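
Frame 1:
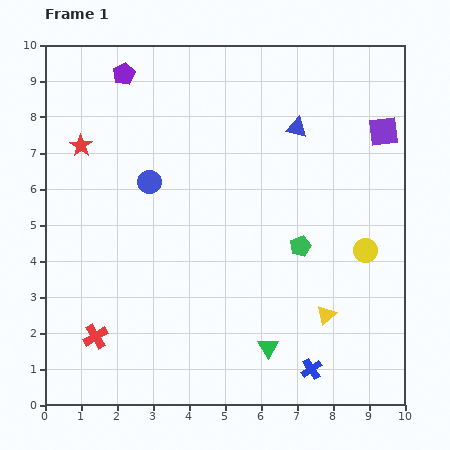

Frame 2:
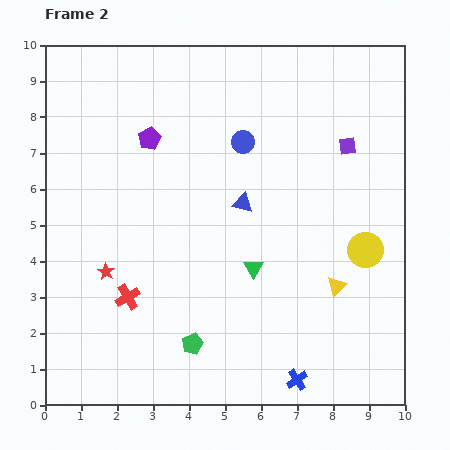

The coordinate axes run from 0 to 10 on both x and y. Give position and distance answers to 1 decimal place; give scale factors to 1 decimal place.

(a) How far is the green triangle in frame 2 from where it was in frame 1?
2.2

The green triangle moved from (6.2, 1.6) to (5.8, 3.8), a distance of √(0.4² + 2.2²) ≈ 2.2.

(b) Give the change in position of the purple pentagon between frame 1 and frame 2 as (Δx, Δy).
(0.7, -1.8)

The purple pentagon was at (2.2, 9.2) in frame 1 and (2.9, 7.4) in frame 2.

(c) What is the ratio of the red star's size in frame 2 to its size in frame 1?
0.8×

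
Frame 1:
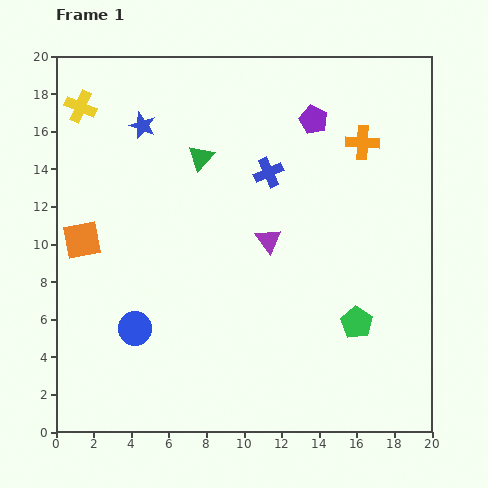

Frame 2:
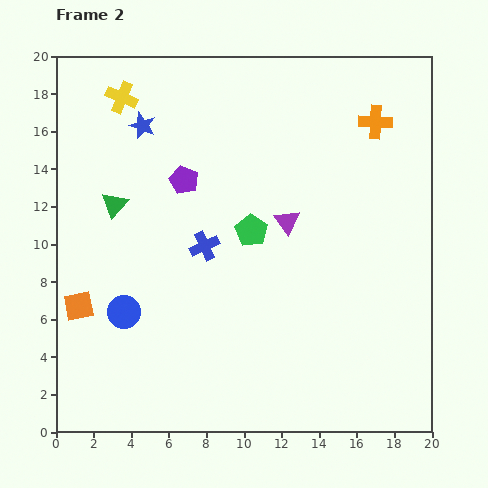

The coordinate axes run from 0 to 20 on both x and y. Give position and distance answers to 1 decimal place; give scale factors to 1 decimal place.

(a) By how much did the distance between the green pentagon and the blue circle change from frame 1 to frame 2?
-3.8

Distance in frame 1: 11.8. Distance in frame 2: 8.0.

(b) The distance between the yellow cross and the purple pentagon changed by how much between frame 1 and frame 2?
-6.9

Distance in frame 1: 12.4. Distance in frame 2: 5.5.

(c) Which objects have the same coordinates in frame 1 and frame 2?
the blue star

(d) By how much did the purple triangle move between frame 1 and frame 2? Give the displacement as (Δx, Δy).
(1.0, 1.0)

The purple triangle was at (11.3, 10.2) in frame 1 and (12.3, 11.2) in frame 2.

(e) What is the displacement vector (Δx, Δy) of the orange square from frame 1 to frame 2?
(-0.2, -3.5)

The orange square was at (1.4, 10.2) in frame 1 and (1.2, 6.7) in frame 2.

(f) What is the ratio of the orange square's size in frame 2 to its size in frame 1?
0.8×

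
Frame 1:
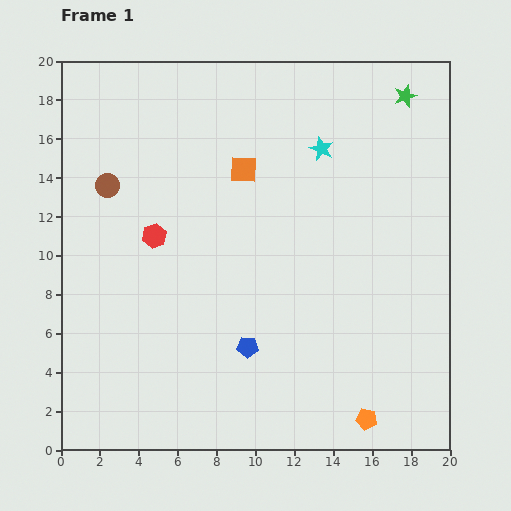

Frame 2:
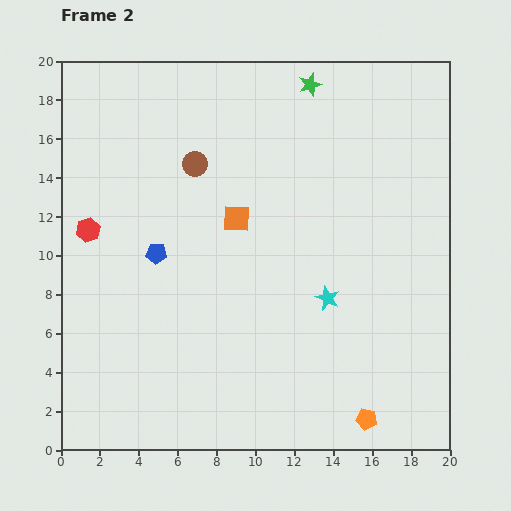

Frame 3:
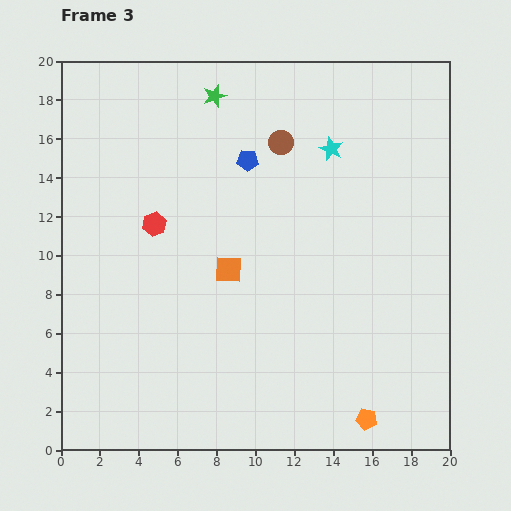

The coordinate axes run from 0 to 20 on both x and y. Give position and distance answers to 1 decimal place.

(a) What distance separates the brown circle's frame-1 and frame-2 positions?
4.6

The brown circle moved from (2.4, 13.6) to (6.9, 14.7), a distance of √(4.5² + 1.1²) ≈ 4.6.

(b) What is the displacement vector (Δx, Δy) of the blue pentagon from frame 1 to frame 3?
(0.0, 9.6)

The blue pentagon was at (9.6, 5.3) in frame 1 and (9.6, 14.9) in frame 3.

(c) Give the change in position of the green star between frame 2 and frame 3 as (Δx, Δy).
(-4.9, -0.6)

The green star was at (12.8, 18.8) in frame 2 and (7.9, 18.2) in frame 3.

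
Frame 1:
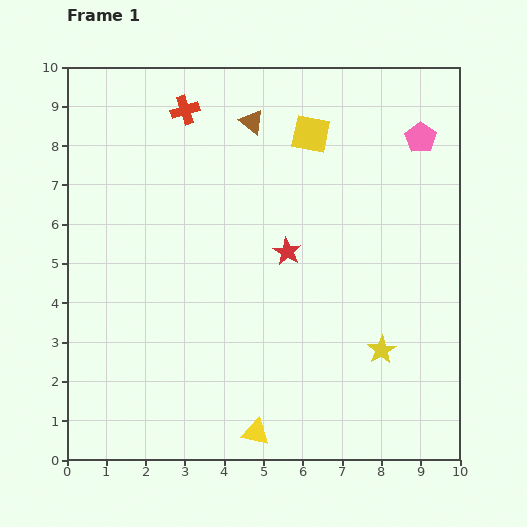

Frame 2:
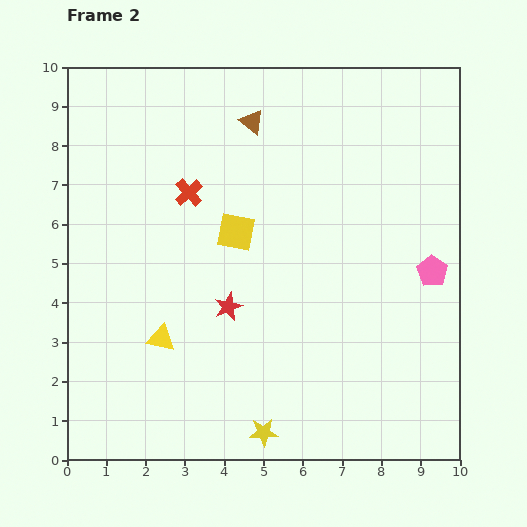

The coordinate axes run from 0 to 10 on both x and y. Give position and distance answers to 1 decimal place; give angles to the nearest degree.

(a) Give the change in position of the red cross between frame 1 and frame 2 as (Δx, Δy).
(0.1, -2.1)

The red cross was at (3.0, 8.9) in frame 1 and (3.1, 6.8) in frame 2.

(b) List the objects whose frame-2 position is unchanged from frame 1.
the brown triangle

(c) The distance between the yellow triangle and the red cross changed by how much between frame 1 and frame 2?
-4.6

Distance in frame 1: 8.4. Distance in frame 2: 3.8.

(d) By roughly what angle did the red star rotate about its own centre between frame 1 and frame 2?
18° clockwise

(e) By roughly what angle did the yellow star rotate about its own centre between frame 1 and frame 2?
29° clockwise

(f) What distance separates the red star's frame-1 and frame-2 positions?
2.1

The red star moved from (5.6, 5.3) to (4.1, 3.9), a distance of √(1.5² + 1.4²) ≈ 2.1.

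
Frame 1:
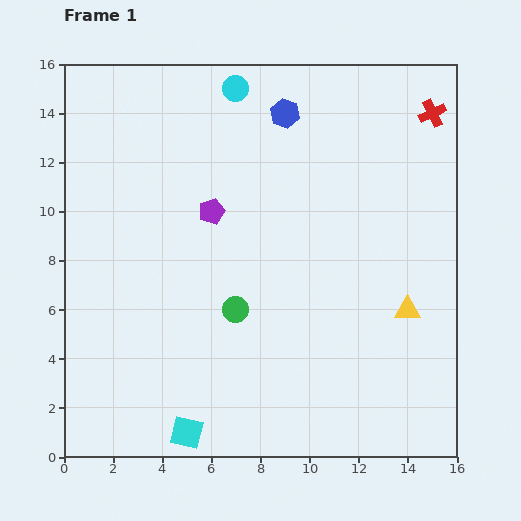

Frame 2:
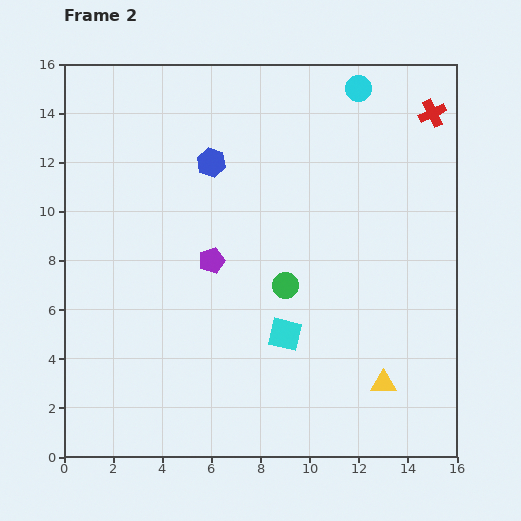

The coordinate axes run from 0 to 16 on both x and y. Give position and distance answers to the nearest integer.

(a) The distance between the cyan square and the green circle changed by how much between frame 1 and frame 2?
-3

Distance in frame 1: 5. Distance in frame 2: 2.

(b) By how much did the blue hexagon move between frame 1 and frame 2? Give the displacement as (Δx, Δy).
(-3, -2)

The blue hexagon was at (9, 14) in frame 1 and (6, 12) in frame 2.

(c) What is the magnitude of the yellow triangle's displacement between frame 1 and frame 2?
3

The yellow triangle moved from (14, 6) to (13, 3), a distance of √(1² + 3²) ≈ 3.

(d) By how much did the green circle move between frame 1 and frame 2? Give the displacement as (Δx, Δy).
(2, 1)

The green circle was at (7, 6) in frame 1 and (9, 7) in frame 2.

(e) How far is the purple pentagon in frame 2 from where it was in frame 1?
2

The purple pentagon moved from (6, 10) to (6, 8), a distance of √(0² + 2²) ≈ 2.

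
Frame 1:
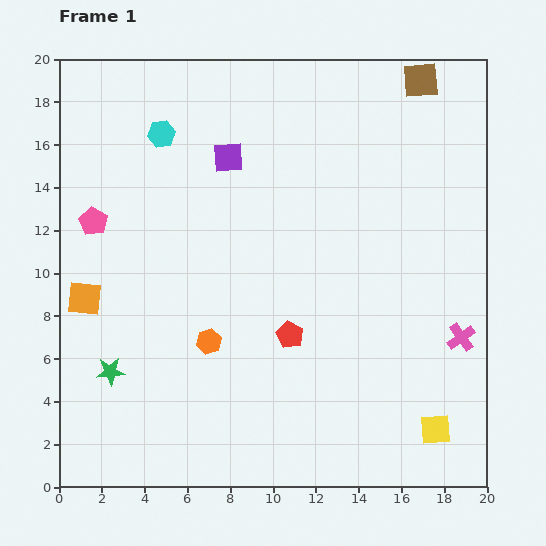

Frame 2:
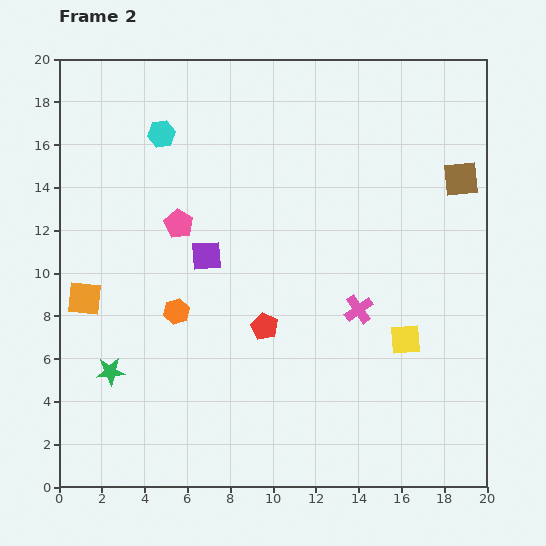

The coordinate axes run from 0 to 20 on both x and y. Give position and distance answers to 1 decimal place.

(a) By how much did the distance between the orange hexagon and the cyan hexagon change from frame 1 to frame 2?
-1.6

Distance in frame 1: 9.9. Distance in frame 2: 8.3.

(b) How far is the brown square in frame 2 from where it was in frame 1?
5.0

The brown square moved from (16.9, 19.0) to (18.8, 14.4), a distance of √(1.9² + 4.6²) ≈ 5.0.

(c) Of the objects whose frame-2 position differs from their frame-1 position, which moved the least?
the red pentagon

(moved 1.3)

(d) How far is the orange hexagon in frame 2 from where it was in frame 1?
2.1

The orange hexagon moved from (7.0, 6.8) to (5.5, 8.2), a distance of √(1.5² + 1.4²) ≈ 2.1.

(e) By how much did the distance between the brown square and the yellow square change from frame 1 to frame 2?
-8.4

Distance in frame 1: 16.3. Distance in frame 2: 7.9.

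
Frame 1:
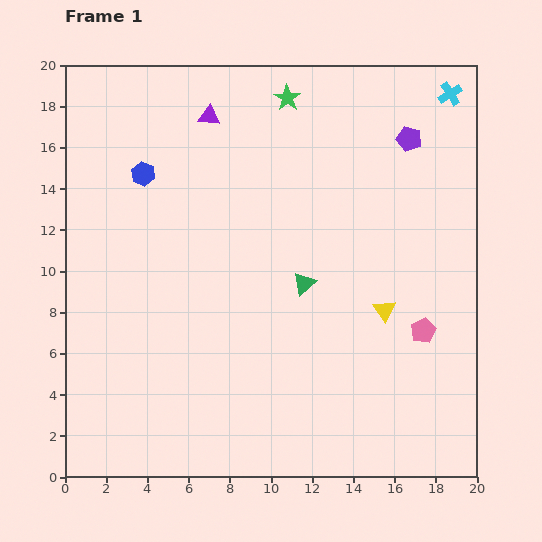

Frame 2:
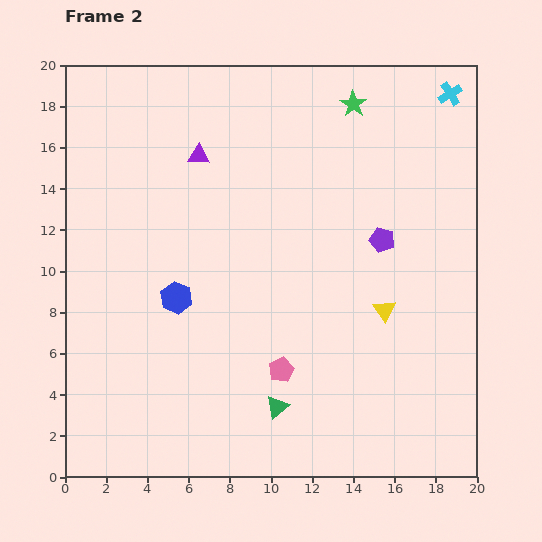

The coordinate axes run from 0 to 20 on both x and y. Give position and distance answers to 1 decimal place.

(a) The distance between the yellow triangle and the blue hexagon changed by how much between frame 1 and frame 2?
-3.3

Distance in frame 1: 13.4. Distance in frame 2: 10.1.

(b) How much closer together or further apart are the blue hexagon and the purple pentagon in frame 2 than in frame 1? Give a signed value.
-2.6

Distance in frame 1: 13.0. Distance in frame 2: 10.4.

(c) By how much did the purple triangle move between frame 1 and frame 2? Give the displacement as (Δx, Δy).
(-0.5, -1.9)

The purple triangle was at (7.0, 17.5) in frame 1 and (6.5, 15.6) in frame 2.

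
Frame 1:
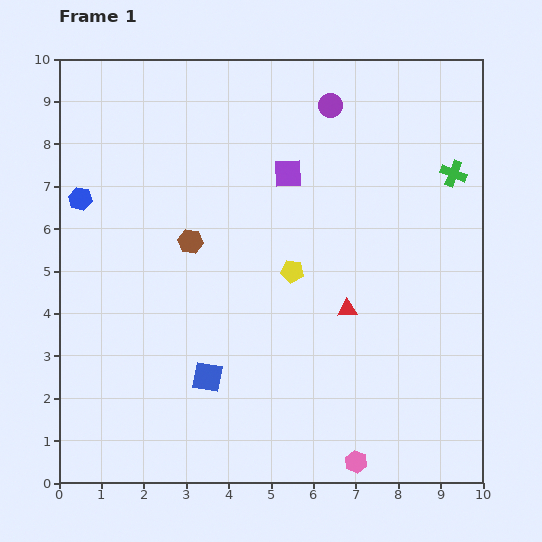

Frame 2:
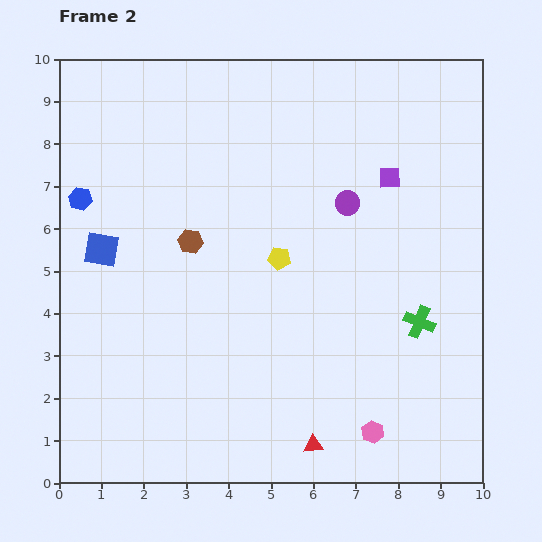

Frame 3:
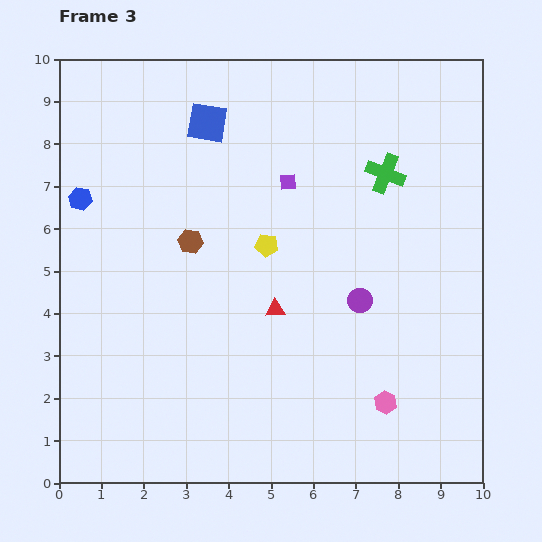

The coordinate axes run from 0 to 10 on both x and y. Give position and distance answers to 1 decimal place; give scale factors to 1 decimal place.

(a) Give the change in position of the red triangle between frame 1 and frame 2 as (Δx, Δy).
(-0.8, -3.2)

The red triangle was at (6.8, 4.1) in frame 1 and (6.0, 0.9) in frame 2.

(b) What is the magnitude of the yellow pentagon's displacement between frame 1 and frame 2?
0.4

The yellow pentagon moved from (5.5, 5.0) to (5.2, 5.3), a distance of √(0.3² + 0.3²) ≈ 0.4.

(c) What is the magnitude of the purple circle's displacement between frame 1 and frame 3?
4.7

The purple circle moved from (6.4, 8.9) to (7.1, 4.3), a distance of √(0.7² + 4.6²) ≈ 4.7.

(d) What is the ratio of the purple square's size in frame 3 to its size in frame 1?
0.6×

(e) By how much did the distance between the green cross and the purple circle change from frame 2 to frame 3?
-0.2

Distance in frame 2: 3.3. Distance in frame 3: 3.1.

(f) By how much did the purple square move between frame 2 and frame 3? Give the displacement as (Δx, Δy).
(-2.4, -0.1)

The purple square was at (7.8, 7.2) in frame 2 and (5.4, 7.1) in frame 3.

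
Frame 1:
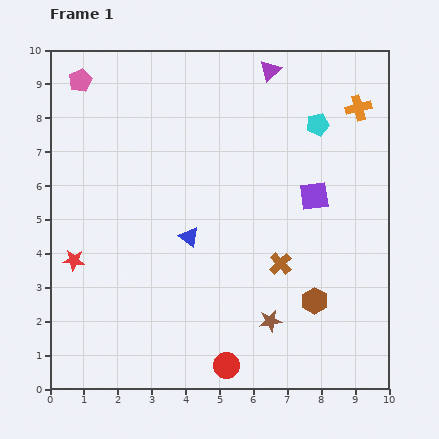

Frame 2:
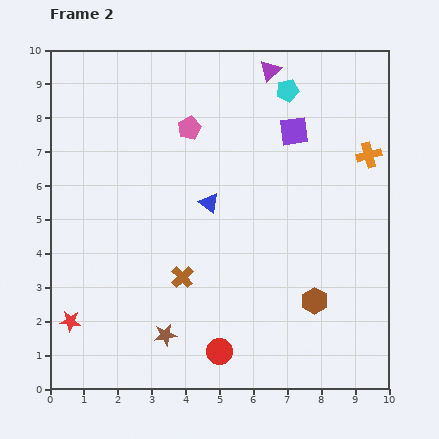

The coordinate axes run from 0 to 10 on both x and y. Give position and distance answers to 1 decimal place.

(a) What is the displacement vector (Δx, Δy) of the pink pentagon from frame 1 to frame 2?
(3.2, -1.4)

The pink pentagon was at (0.9, 9.1) in frame 1 and (4.1, 7.7) in frame 2.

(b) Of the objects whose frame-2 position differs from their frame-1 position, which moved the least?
the red circle

(moved 0.4)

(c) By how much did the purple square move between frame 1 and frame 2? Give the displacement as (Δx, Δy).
(-0.6, 1.9)

The purple square was at (7.8, 5.7) in frame 1 and (7.2, 7.6) in frame 2.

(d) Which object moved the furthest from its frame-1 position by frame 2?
the pink pentagon

(moved 3.5; next 3.1)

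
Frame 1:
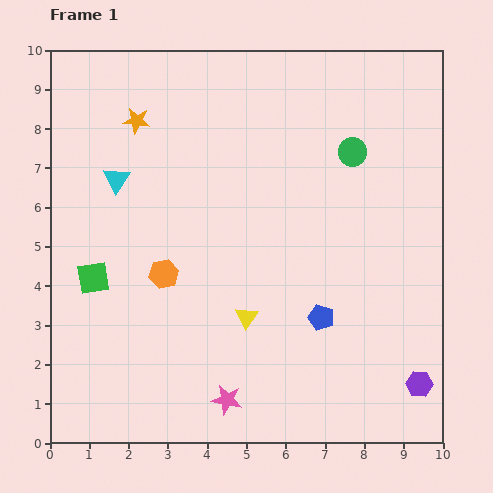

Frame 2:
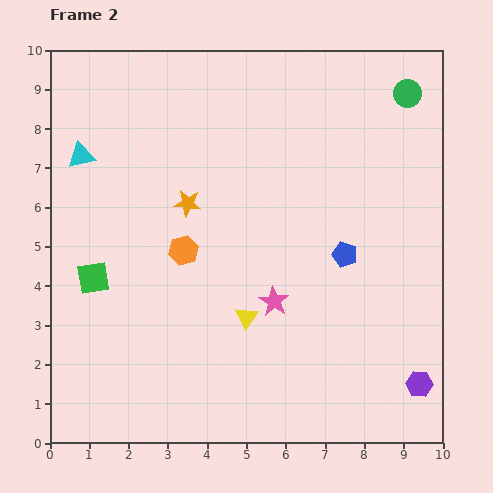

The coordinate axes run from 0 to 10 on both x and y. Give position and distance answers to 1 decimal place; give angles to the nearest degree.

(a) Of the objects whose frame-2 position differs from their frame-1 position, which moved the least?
the orange hexagon

(moved 0.8)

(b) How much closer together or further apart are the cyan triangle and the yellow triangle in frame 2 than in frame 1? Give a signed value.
+1.1

Distance in frame 1: 4.8. Distance in frame 2: 5.9.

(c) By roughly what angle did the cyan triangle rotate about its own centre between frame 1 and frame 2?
43° clockwise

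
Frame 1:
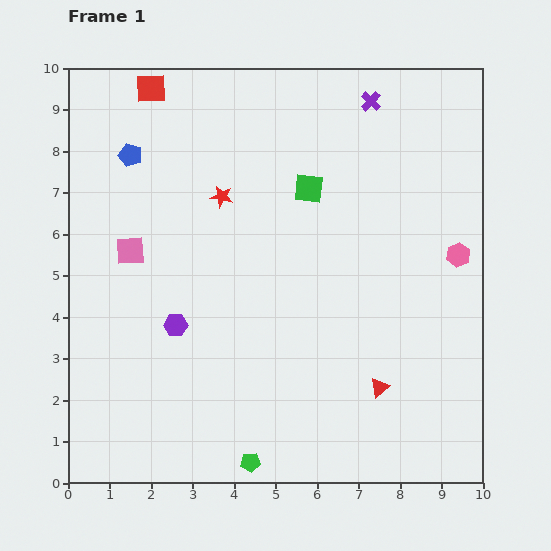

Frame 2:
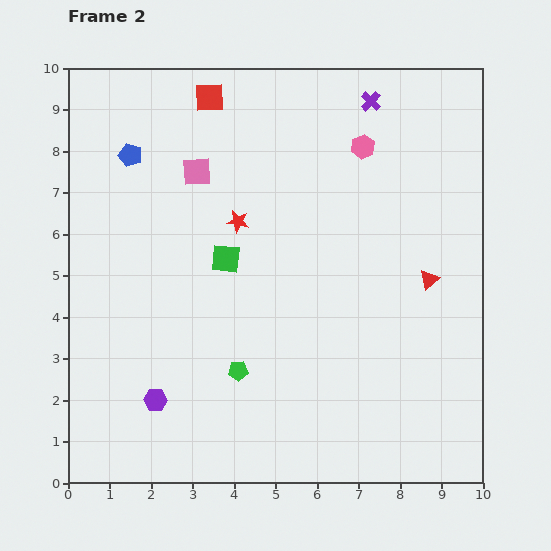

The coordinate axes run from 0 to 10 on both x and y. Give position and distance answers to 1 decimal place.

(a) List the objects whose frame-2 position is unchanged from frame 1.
the purple cross, the blue pentagon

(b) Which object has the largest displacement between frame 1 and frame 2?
the pink hexagon

(moved 3.5; next 2.9)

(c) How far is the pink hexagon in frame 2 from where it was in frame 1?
3.5

The pink hexagon moved from (9.4, 5.5) to (7.1, 8.1), a distance of √(2.3² + 2.6²) ≈ 3.5.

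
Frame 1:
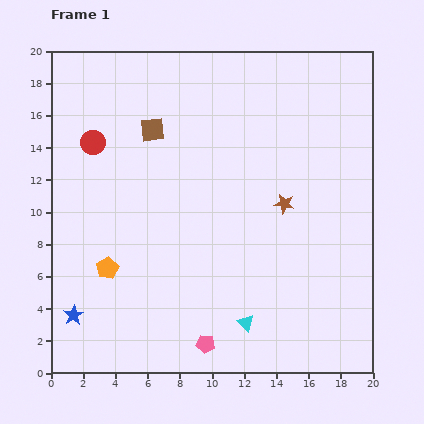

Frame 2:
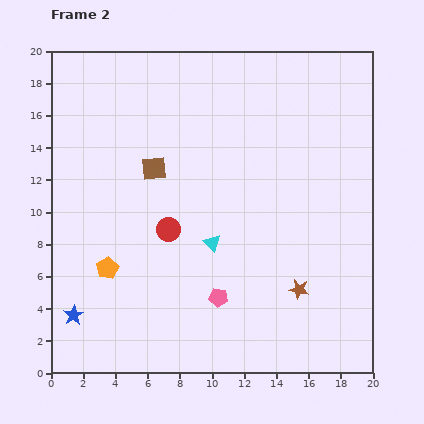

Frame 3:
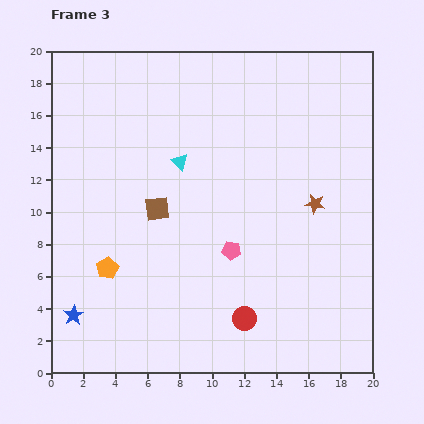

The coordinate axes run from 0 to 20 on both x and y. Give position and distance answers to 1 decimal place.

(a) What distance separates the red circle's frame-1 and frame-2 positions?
7.2

The red circle moved from (2.6, 14.3) to (7.3, 8.9), a distance of √(4.7² + 5.4²) ≈ 7.2.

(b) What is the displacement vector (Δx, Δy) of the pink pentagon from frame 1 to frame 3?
(1.6, 5.8)

The pink pentagon was at (9.6, 1.8) in frame 1 and (11.2, 7.6) in frame 3.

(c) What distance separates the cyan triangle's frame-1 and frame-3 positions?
10.8

The cyan triangle moved from (12.1, 3.1) to (8.0, 13.1), a distance of √(4.1² + 10.0²) ≈ 10.8.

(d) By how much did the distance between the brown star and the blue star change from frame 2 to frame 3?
+2.4

Distance in frame 2: 14.1. Distance in frame 3: 16.5.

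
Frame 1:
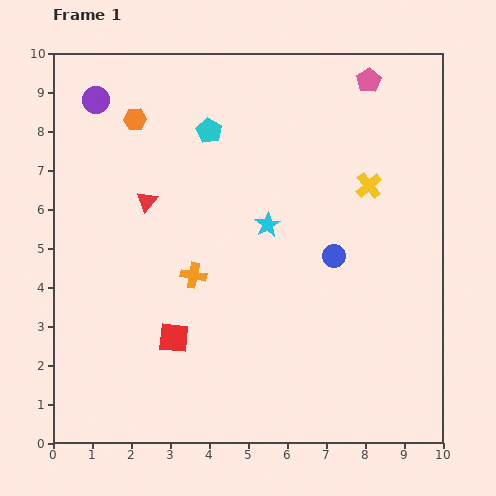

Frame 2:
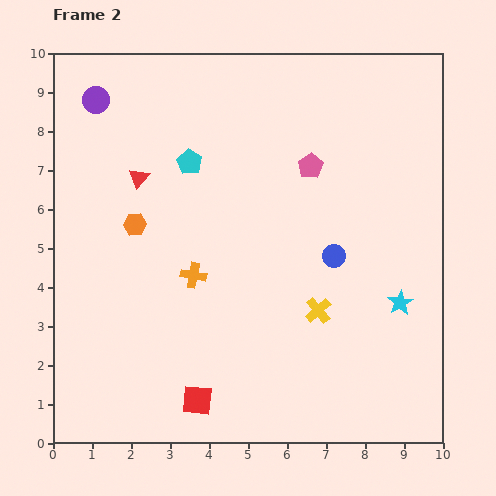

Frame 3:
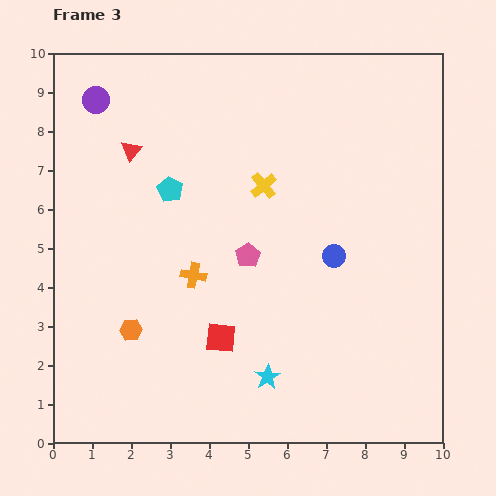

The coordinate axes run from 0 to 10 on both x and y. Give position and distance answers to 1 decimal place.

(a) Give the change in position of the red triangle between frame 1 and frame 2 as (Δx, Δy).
(-0.2, 0.6)

The red triangle was at (2.4, 6.2) in frame 1 and (2.2, 6.8) in frame 2.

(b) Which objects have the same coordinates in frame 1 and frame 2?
the orange cross, the blue circle, the purple circle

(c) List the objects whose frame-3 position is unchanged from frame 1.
the orange cross, the blue circle, the purple circle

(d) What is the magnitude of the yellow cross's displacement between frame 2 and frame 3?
3.5

The yellow cross moved from (6.8, 3.4) to (5.4, 6.6), a distance of √(1.4² + 3.2²) ≈ 3.5.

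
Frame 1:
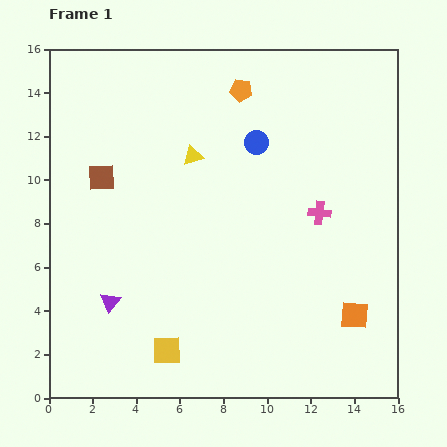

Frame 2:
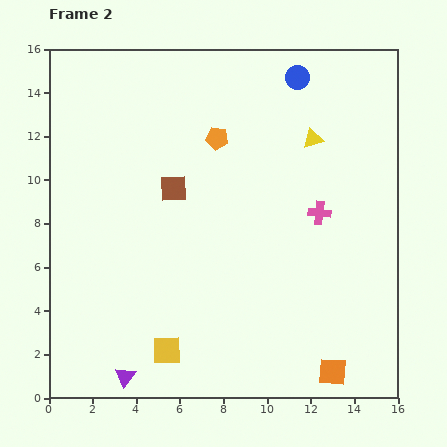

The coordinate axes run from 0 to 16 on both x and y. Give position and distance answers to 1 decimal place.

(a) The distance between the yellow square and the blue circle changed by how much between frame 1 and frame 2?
+3.6

Distance in frame 1: 10.3. Distance in frame 2: 13.9.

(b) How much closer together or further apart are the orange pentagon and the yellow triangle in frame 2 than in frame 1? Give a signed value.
+0.7

Distance in frame 1: 3.7. Distance in frame 2: 4.4.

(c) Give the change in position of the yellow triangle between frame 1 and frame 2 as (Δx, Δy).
(5.5, 0.8)

The yellow triangle was at (6.6, 11.1) in frame 1 and (12.1, 11.9) in frame 2.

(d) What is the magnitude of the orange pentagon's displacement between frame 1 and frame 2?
2.5

The orange pentagon moved from (8.8, 14.1) to (7.7, 11.9), a distance of √(1.1² + 2.2²) ≈ 2.5.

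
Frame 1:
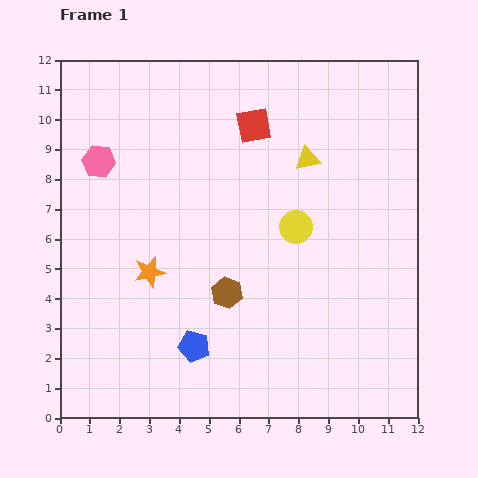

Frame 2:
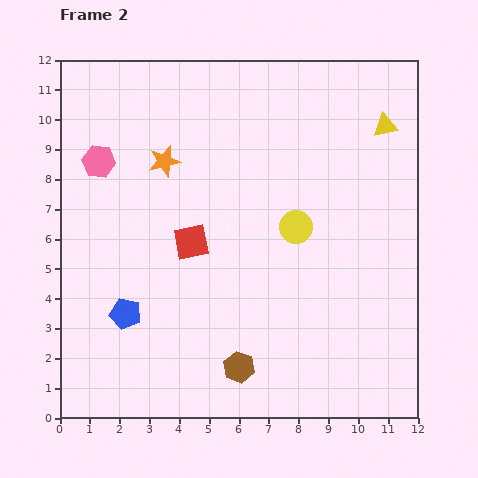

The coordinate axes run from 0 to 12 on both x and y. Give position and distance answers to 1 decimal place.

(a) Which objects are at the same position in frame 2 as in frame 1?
the yellow circle, the pink hexagon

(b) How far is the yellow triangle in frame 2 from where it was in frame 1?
2.8

The yellow triangle moved from (8.3, 8.7) to (10.9, 9.8), a distance of √(2.6² + 1.1²) ≈ 2.8.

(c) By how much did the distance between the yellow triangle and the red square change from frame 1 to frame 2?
+5.5

Distance in frame 1: 2.1. Distance in frame 2: 7.6.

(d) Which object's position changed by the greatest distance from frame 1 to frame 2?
the red square

(moved 4.4; next 3.7)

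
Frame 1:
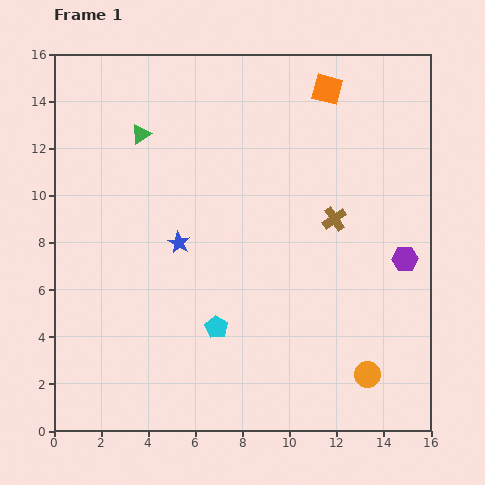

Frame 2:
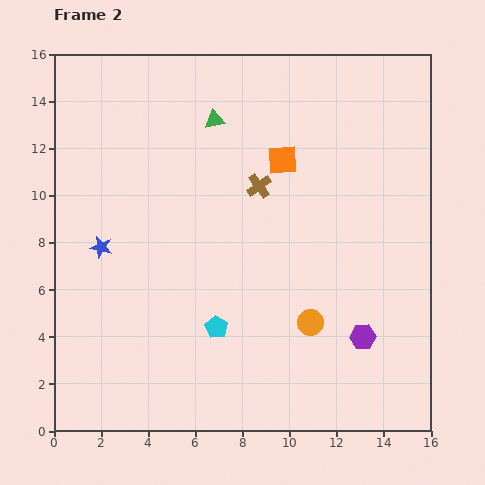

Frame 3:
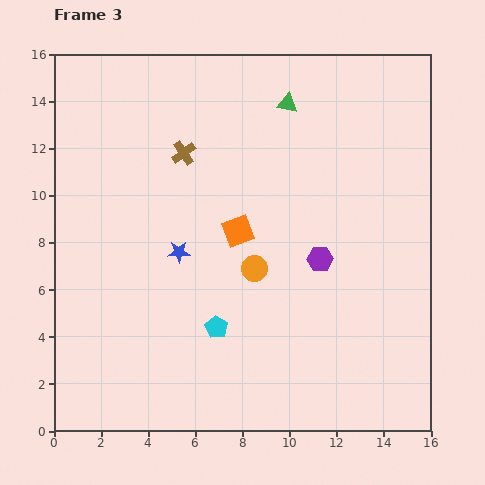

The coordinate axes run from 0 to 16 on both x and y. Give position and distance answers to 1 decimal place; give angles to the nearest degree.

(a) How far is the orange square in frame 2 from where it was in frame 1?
3.6

The orange square moved from (11.6, 14.5) to (9.7, 11.5), a distance of √(1.9² + 3.0²) ≈ 3.6.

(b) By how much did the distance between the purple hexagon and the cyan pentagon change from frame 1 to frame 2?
-2.3

Distance in frame 1: 8.5. Distance in frame 2: 6.2.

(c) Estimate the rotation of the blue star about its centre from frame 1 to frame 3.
31° counter-clockwise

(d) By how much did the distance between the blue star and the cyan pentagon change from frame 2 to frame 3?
-2.4

Distance in frame 2: 6.0. Distance in frame 3: 3.6.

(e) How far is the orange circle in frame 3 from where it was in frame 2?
3.3

The orange circle moved from (10.9, 4.6) to (8.5, 6.9), a distance of √(2.4² + 2.3²) ≈ 3.3.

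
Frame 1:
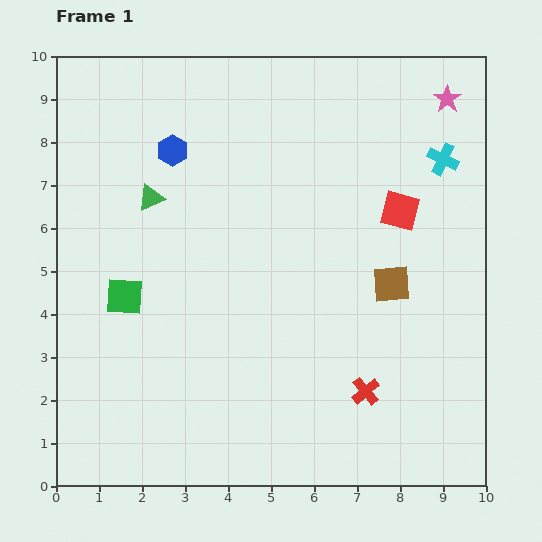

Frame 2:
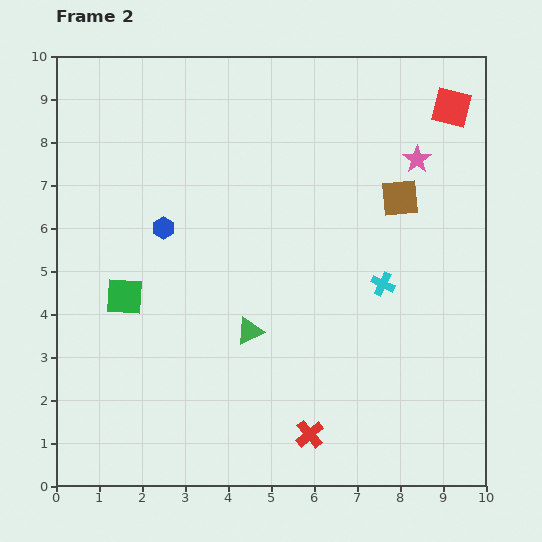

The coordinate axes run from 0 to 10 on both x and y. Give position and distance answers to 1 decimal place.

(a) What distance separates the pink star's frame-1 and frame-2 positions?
1.6

The pink star moved from (9.1, 9.0) to (8.4, 7.6), a distance of √(0.7² + 1.4²) ≈ 1.6.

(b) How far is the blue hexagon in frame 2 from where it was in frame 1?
1.8

The blue hexagon moved from (2.7, 7.8) to (2.5, 6.0), a distance of √(0.2² + 1.8²) ≈ 1.8.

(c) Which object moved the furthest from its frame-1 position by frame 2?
the green triangle

(moved 3.9; next 3.2)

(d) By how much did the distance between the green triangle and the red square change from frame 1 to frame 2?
+1.2

Distance in frame 1: 5.8. Distance in frame 2: 7.0.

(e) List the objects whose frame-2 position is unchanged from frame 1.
the green square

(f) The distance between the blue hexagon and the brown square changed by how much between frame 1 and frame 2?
-0.5

Distance in frame 1: 6.0. Distance in frame 2: 5.5.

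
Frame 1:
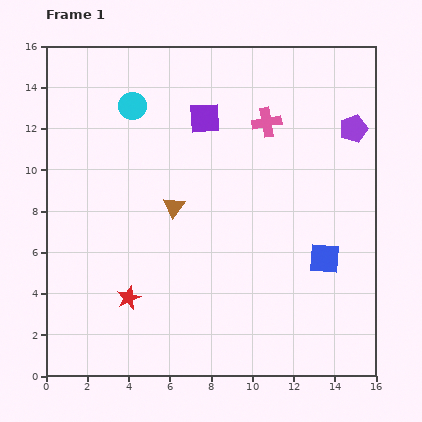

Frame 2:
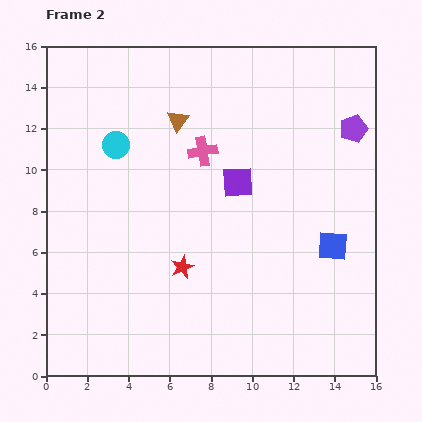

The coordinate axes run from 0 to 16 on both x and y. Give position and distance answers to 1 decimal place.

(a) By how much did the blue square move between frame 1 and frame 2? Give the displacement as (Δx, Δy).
(0.4, 0.6)

The blue square was at (13.5, 5.7) in frame 1 and (13.9, 6.3) in frame 2.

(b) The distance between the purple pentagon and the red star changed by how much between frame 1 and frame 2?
-2.9

Distance in frame 1: 13.6. Distance in frame 2: 10.7.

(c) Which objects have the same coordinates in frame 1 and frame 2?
the purple pentagon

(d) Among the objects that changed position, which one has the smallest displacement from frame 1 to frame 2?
the blue square

(moved 0.7)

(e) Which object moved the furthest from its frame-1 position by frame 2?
the brown triangle

(moved 4.2; next 3.5)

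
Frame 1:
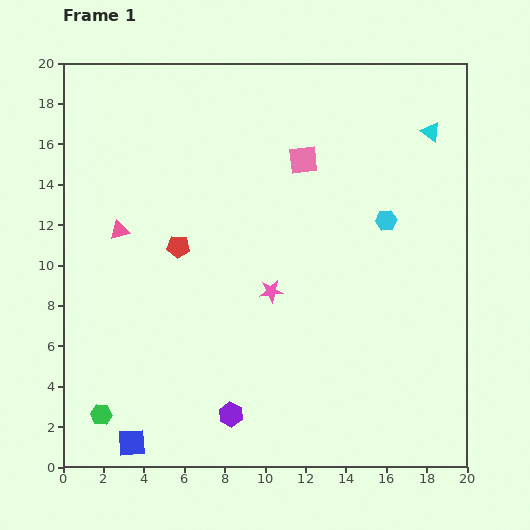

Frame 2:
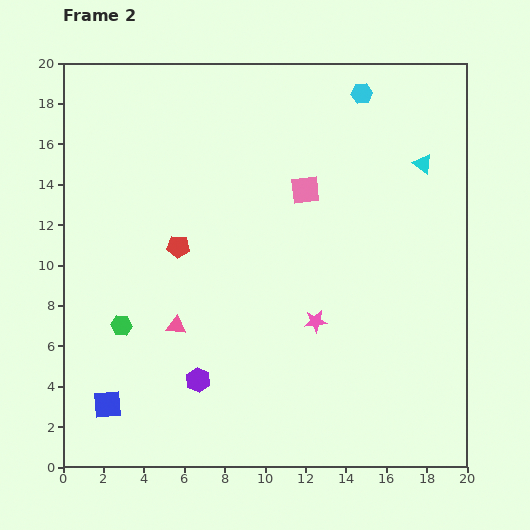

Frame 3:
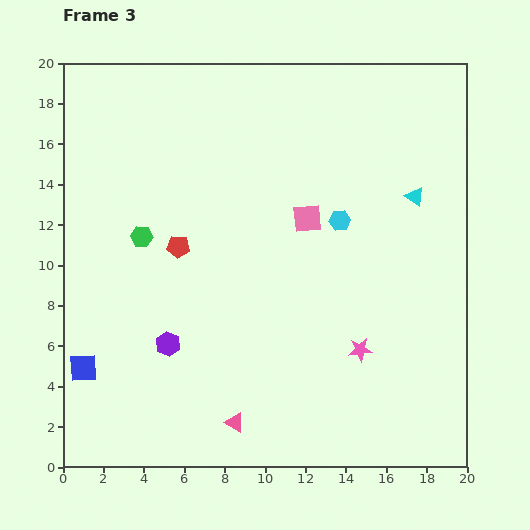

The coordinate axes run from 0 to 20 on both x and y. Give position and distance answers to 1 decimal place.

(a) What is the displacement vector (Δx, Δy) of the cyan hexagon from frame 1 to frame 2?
(-1.2, 6.3)

The cyan hexagon was at (16.0, 12.2) in frame 1 and (14.8, 18.5) in frame 2.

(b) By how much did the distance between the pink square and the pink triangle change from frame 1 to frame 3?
+1.0

Distance in frame 1: 9.7. Distance in frame 3: 10.7.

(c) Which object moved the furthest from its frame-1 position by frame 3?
the pink triangle

(moved 11.1; next 9.0)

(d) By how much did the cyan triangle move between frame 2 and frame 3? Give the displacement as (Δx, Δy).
(-0.4, -1.6)

The cyan triangle was at (17.8, 15.0) in frame 2 and (17.4, 13.4) in frame 3.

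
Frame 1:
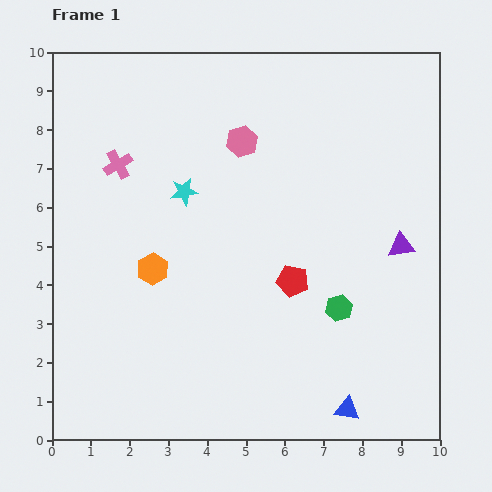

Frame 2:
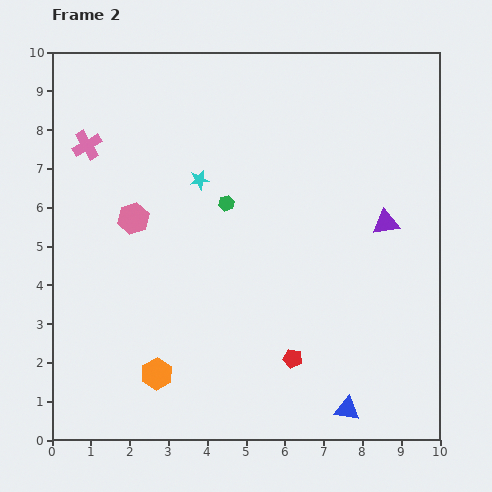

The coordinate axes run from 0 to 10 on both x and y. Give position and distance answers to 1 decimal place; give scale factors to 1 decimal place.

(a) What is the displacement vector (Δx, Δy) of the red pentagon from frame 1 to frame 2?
(0.0, -2.0)

The red pentagon was at (6.2, 4.1) in frame 1 and (6.2, 2.1) in frame 2.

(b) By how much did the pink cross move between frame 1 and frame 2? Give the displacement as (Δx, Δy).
(-0.8, 0.5)

The pink cross was at (1.7, 7.1) in frame 1 and (0.9, 7.6) in frame 2.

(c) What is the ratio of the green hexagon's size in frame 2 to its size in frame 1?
0.6×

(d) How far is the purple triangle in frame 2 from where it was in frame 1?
0.7

The purple triangle moved from (9.0, 5.0) to (8.6, 5.6), a distance of √(0.4² + 0.6²) ≈ 0.7.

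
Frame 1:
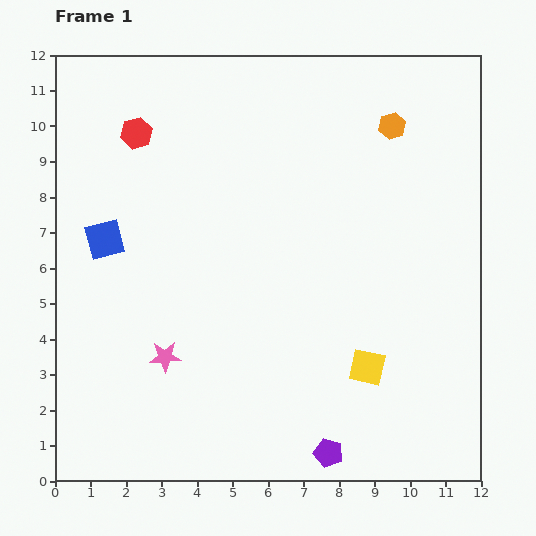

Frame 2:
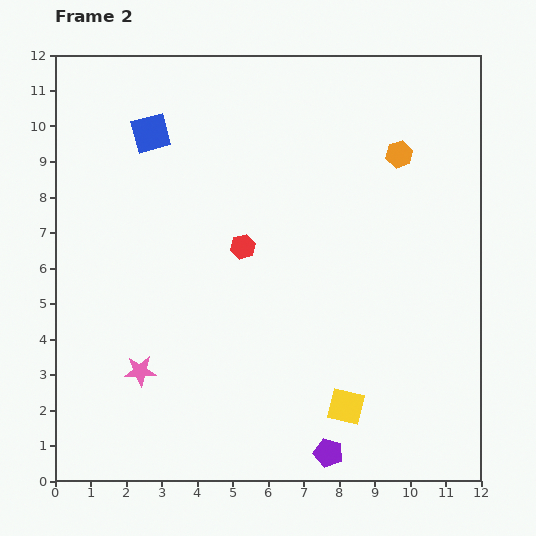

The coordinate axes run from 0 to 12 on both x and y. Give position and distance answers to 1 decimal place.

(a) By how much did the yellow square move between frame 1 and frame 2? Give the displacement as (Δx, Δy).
(-0.6, -1.1)

The yellow square was at (8.8, 3.2) in frame 1 and (8.2, 2.1) in frame 2.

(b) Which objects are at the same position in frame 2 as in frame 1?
the purple pentagon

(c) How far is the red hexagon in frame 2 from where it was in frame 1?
4.4

The red hexagon moved from (2.3, 9.8) to (5.3, 6.6), a distance of √(3.0² + 3.2²) ≈ 4.4.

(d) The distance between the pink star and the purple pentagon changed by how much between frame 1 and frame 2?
+0.5

Distance in frame 1: 5.3. Distance in frame 2: 5.8.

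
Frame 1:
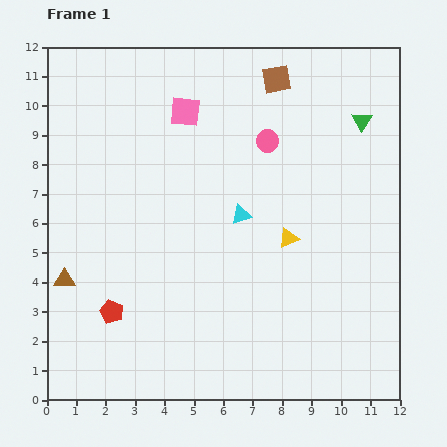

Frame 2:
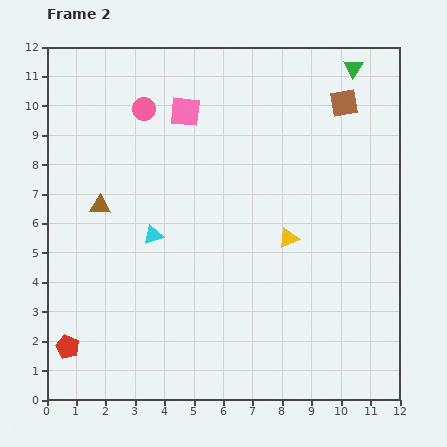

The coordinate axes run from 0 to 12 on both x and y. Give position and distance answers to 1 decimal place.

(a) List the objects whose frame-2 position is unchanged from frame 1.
the pink square, the yellow triangle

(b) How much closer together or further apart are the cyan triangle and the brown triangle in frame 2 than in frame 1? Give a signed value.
-4.3

Distance in frame 1: 6.4. Distance in frame 2: 2.1.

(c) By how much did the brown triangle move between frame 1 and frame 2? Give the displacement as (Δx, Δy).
(1.2, 2.5)

The brown triangle was at (0.6, 4.1) in frame 1 and (1.8, 6.6) in frame 2.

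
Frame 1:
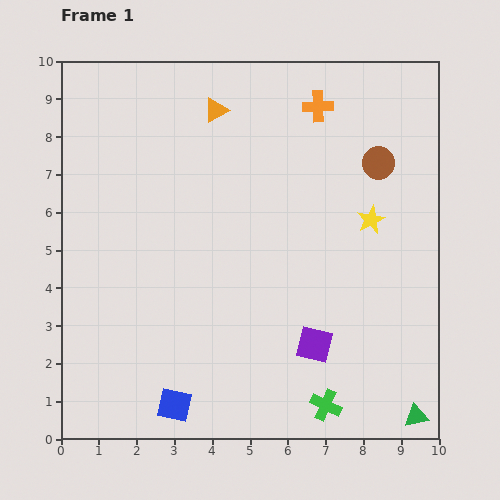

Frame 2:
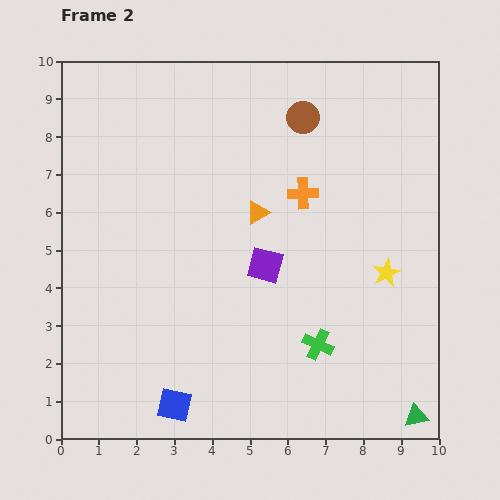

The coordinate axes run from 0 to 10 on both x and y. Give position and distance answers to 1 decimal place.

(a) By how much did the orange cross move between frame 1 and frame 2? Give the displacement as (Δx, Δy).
(-0.4, -2.3)

The orange cross was at (6.8, 8.8) in frame 1 and (6.4, 6.5) in frame 2.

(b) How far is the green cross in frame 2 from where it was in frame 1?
1.6

The green cross moved from (7.0, 0.9) to (6.8, 2.5), a distance of √(0.2² + 1.6²) ≈ 1.6.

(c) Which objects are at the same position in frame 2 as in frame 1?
the blue square, the green triangle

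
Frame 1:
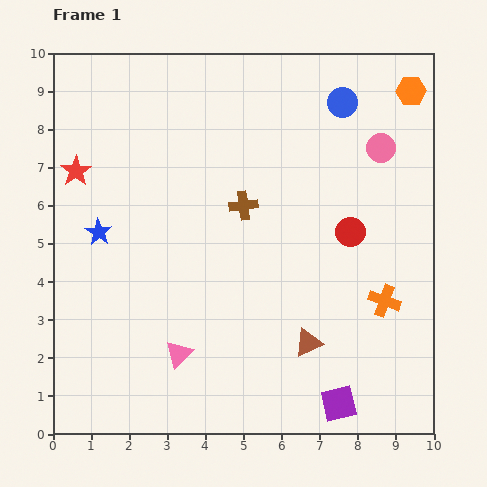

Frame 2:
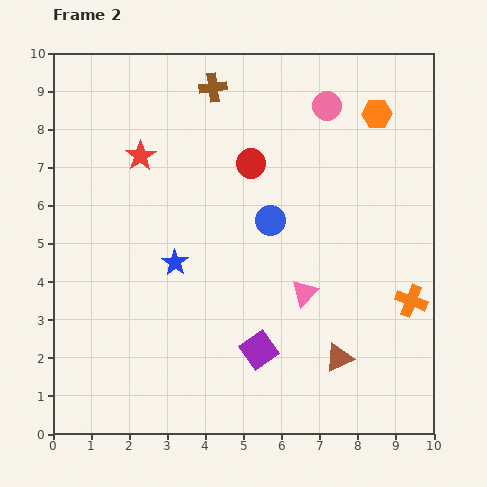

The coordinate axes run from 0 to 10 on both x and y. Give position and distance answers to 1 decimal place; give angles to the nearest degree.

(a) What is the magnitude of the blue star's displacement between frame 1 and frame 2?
2.2

The blue star moved from (1.2, 5.3) to (3.2, 4.5), a distance of √(2.0² + 0.8²) ≈ 2.2.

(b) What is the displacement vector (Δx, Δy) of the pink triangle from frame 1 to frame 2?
(3.3, 1.6)

The pink triangle was at (3.3, 2.1) in frame 1 and (6.6, 3.7) in frame 2.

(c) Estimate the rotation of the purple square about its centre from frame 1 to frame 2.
22° counter-clockwise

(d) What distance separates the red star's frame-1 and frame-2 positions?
1.7

The red star moved from (0.6, 6.9) to (2.3, 7.3), a distance of √(1.7² + 0.4²) ≈ 1.7.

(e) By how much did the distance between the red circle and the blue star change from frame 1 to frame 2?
-3.3

Distance in frame 1: 6.6. Distance in frame 2: 3.3.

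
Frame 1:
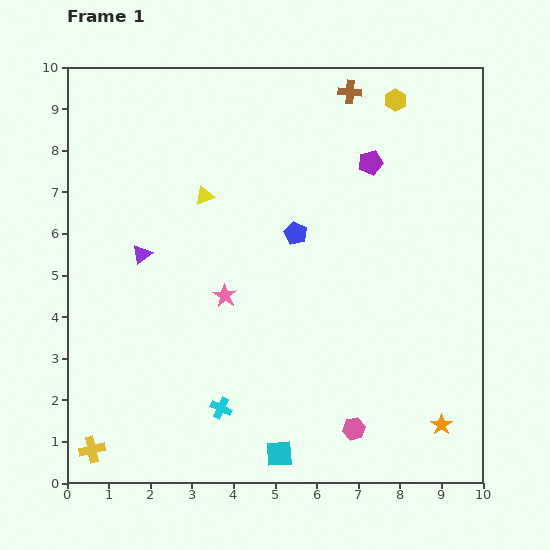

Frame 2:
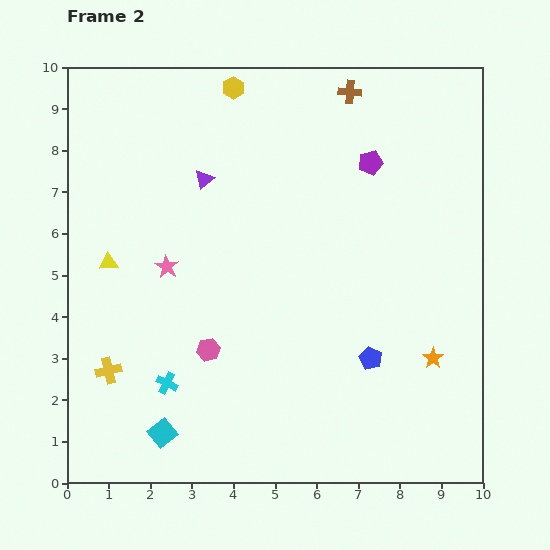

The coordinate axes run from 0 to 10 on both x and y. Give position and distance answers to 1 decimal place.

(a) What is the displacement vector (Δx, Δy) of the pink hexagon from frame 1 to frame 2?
(-3.5, 1.9)

The pink hexagon was at (6.9, 1.3) in frame 1 and (3.4, 3.2) in frame 2.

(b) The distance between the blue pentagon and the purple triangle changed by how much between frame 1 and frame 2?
+2.2

Distance in frame 1: 3.7. Distance in frame 2: 5.9.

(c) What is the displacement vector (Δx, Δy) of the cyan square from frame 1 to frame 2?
(-2.8, 0.5)

The cyan square was at (5.1, 0.7) in frame 1 and (2.3, 1.2) in frame 2.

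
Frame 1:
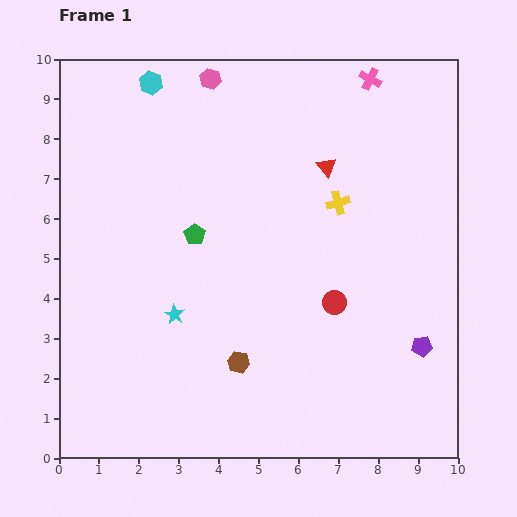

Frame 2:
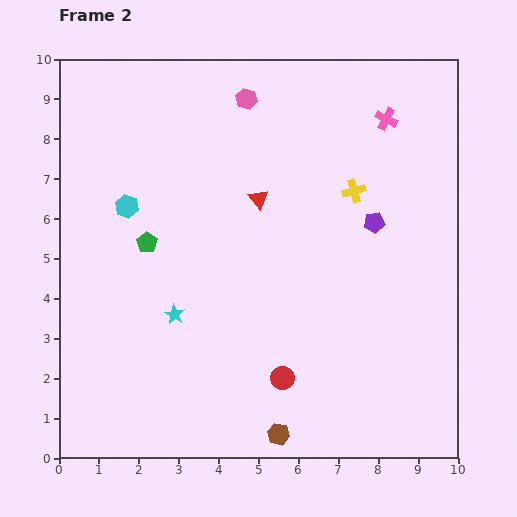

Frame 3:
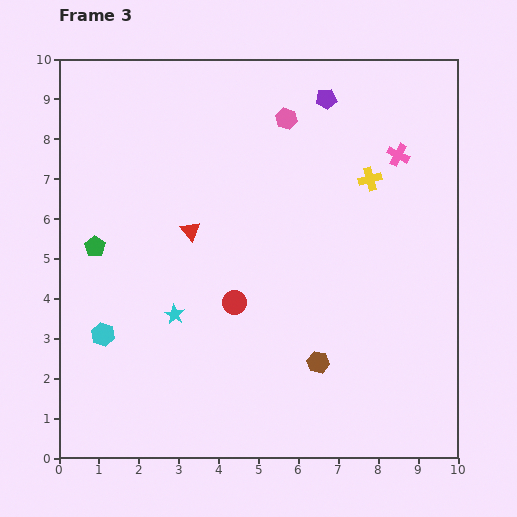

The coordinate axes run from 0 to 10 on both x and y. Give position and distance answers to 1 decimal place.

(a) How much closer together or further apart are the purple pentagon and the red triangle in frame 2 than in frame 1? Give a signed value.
-2.1

Distance in frame 1: 5.1. Distance in frame 2: 3.0.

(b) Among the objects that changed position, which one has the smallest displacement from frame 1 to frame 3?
the yellow cross

(moved 1.0)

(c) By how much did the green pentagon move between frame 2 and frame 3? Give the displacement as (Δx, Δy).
(-1.3, -0.1)

The green pentagon was at (2.2, 5.4) in frame 2 and (0.9, 5.3) in frame 3.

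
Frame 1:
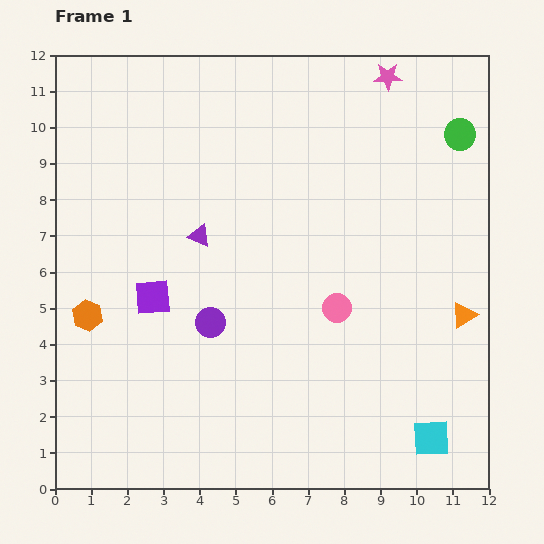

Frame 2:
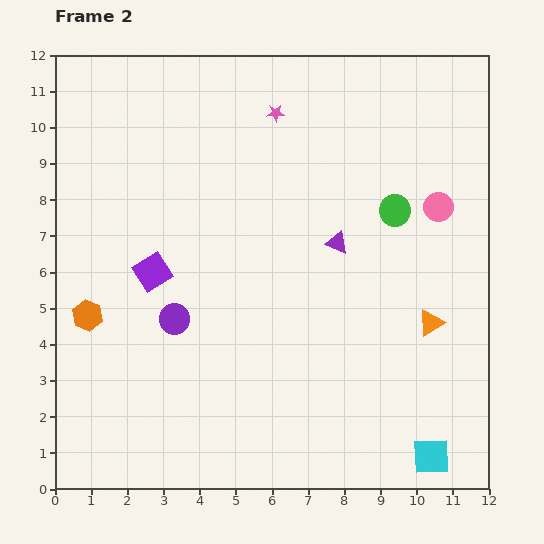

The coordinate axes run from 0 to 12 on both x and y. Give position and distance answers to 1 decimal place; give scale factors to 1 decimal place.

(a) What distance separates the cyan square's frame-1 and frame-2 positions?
0.5

The cyan square moved from (10.4, 1.4) to (10.4, 0.9), a distance of √(0.0² + 0.5²) ≈ 0.5.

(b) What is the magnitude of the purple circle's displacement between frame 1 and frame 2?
1.0

The purple circle moved from (4.3, 4.6) to (3.3, 4.7), a distance of √(1.0² + 0.1²) ≈ 1.0.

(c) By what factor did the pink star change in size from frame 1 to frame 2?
0.6×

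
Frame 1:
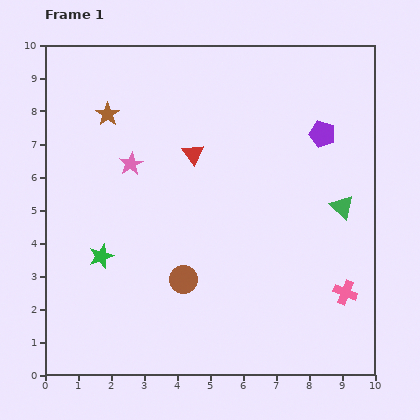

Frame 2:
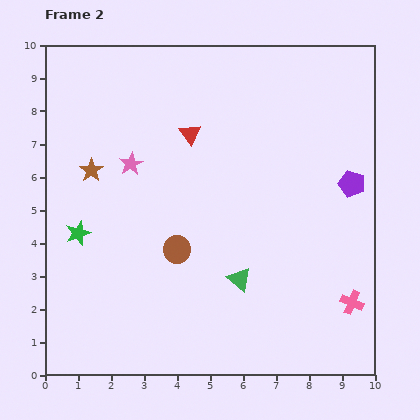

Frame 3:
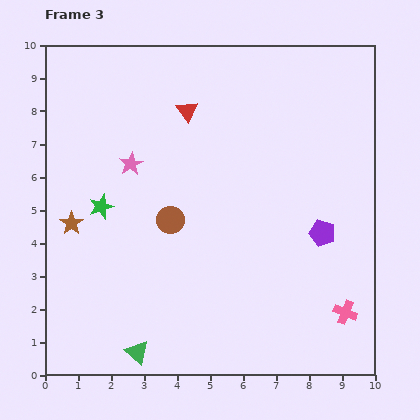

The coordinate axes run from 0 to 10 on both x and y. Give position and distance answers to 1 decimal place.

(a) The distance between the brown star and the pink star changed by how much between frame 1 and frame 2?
-0.5

Distance in frame 1: 1.7. Distance in frame 2: 1.2.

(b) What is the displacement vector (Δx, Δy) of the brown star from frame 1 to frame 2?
(-0.5, -1.7)

The brown star was at (1.9, 7.9) in frame 1 and (1.4, 6.2) in frame 2.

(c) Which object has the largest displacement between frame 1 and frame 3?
the green triangle

(moved 7.6; next 3.5)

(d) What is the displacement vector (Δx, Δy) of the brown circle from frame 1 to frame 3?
(-0.4, 1.8)

The brown circle was at (4.2, 2.9) in frame 1 and (3.8, 4.7) in frame 3.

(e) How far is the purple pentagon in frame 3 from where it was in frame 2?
1.7

The purple pentagon moved from (9.3, 5.8) to (8.4, 4.3), a distance of √(0.9² + 1.5²) ≈ 1.7.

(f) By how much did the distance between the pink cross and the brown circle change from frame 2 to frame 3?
+0.5

Distance in frame 2: 5.5. Distance in frame 3: 6.0.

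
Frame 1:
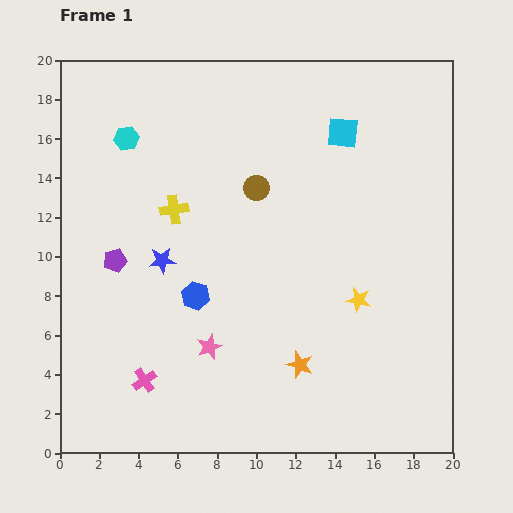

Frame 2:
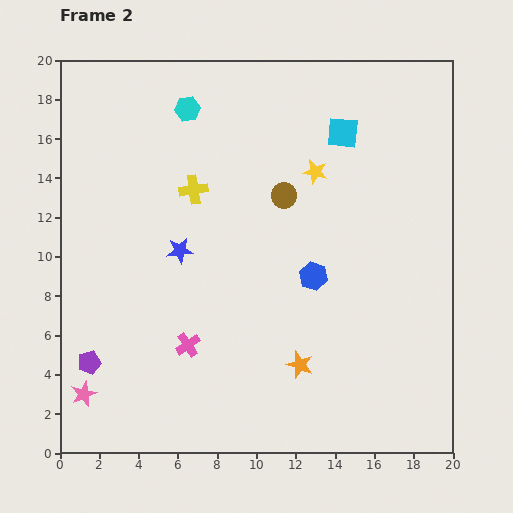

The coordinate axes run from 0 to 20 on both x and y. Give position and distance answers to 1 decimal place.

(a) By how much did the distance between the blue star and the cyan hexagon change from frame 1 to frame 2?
+0.7

Distance in frame 1: 6.5. Distance in frame 2: 7.2.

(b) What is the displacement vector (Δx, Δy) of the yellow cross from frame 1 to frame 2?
(1.0, 1.0)

The yellow cross was at (5.8, 12.4) in frame 1 and (6.8, 13.4) in frame 2.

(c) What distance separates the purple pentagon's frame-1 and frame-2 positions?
5.4

The purple pentagon moved from (2.8, 9.8) to (1.5, 4.6), a distance of √(1.3² + 5.2²) ≈ 5.4.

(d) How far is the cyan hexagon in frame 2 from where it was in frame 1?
3.4

The cyan hexagon moved from (3.4, 16.0) to (6.5, 17.5), a distance of √(3.1² + 1.5²) ≈ 3.4.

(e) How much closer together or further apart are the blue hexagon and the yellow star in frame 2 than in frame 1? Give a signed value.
-3.0

Distance in frame 1: 8.3. Distance in frame 2: 5.3.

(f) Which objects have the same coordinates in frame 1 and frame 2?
the cyan square, the orange star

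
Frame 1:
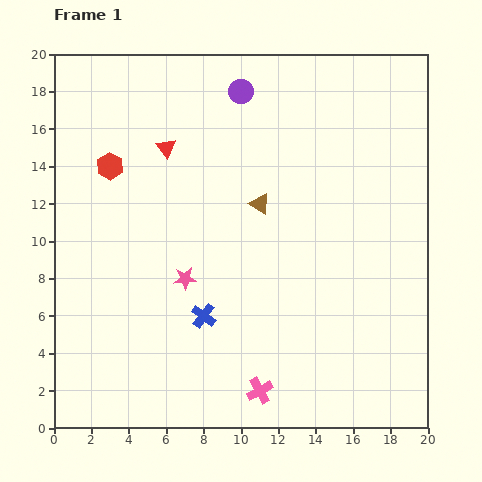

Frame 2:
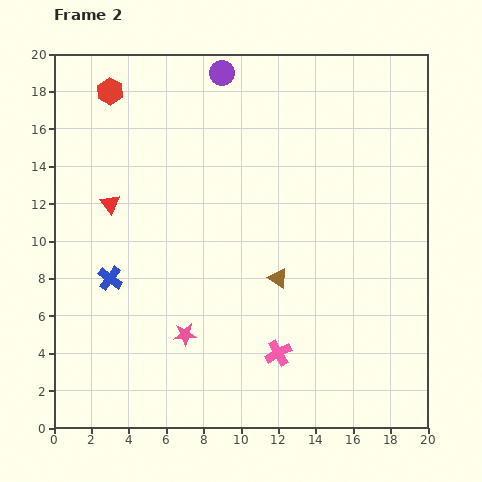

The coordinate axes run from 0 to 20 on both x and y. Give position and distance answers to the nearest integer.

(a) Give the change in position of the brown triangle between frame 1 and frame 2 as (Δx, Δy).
(1, -4)

The brown triangle was at (11, 12) in frame 1 and (12, 8) in frame 2.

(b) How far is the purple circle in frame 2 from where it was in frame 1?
1

The purple circle moved from (10, 18) to (9, 19), a distance of √(1² + 1²) ≈ 1.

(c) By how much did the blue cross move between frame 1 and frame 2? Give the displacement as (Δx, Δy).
(-5, 2)

The blue cross was at (8, 6) in frame 1 and (3, 8) in frame 2.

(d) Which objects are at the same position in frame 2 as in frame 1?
none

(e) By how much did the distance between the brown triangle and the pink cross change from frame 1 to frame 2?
-6

Distance in frame 1: 10. Distance in frame 2: 4.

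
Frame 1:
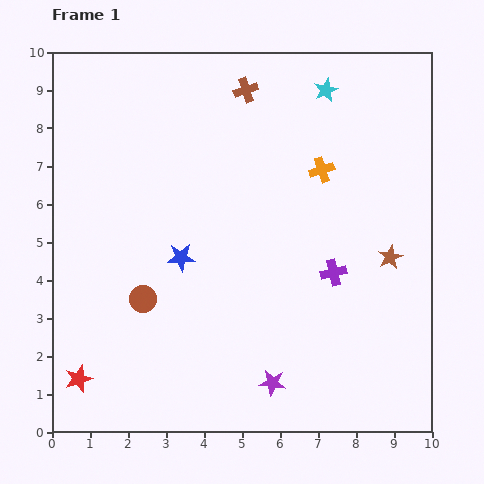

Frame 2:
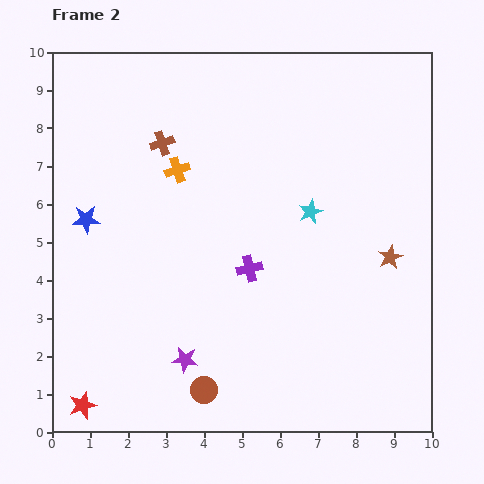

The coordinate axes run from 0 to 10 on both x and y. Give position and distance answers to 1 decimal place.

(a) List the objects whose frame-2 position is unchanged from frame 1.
the brown star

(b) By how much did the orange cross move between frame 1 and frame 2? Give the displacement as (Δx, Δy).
(-3.8, 0.0)

The orange cross was at (7.1, 6.9) in frame 1 and (3.3, 6.9) in frame 2.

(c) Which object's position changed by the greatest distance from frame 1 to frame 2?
the orange cross

(moved 3.8; next 3.2)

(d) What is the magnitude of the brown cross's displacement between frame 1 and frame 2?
2.6

The brown cross moved from (5.1, 9.0) to (2.9, 7.6), a distance of √(2.2² + 1.4²) ≈ 2.6.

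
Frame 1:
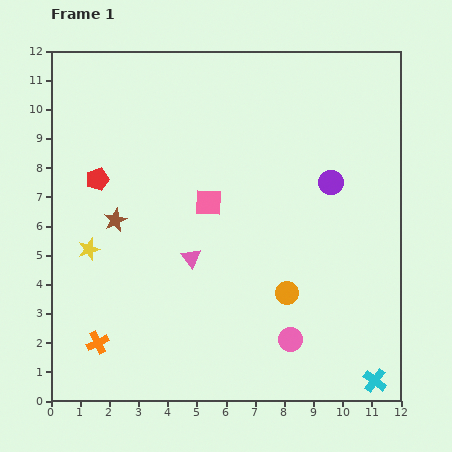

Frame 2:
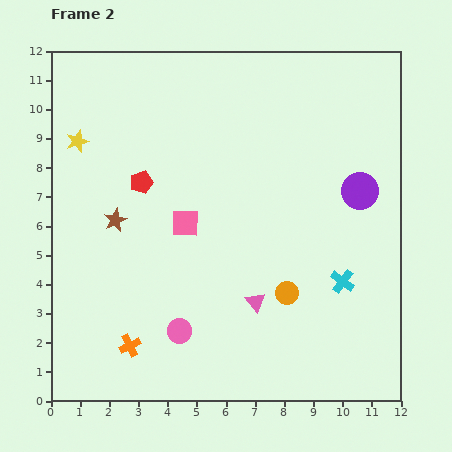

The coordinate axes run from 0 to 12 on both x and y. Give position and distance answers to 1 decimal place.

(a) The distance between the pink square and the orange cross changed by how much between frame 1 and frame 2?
-1.5

Distance in frame 1: 6.1. Distance in frame 2: 4.6.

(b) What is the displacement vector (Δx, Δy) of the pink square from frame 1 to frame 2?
(-0.8, -0.7)

The pink square was at (5.4, 6.8) in frame 1 and (4.6, 6.1) in frame 2.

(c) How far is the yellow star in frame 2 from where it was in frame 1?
3.7

The yellow star moved from (1.3, 5.2) to (0.9, 8.9), a distance of √(0.4² + 3.7²) ≈ 3.7.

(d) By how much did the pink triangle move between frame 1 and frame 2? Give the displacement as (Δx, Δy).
(2.2, -1.5)

The pink triangle was at (4.8, 4.9) in frame 1 and (7.0, 3.4) in frame 2.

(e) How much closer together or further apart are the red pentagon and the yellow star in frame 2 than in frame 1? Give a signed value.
+0.2

Distance in frame 1: 2.4. Distance in frame 2: 2.6.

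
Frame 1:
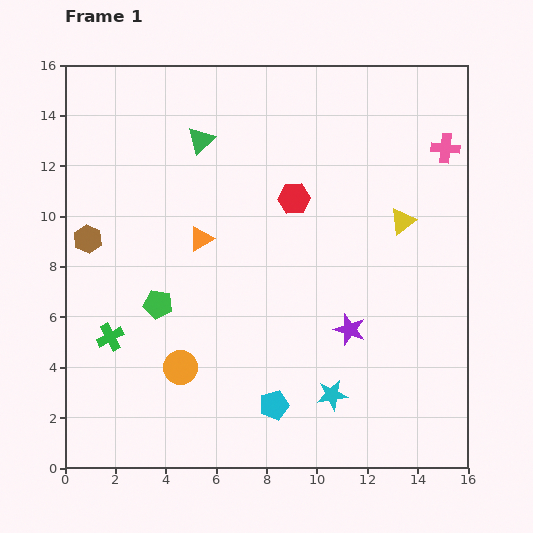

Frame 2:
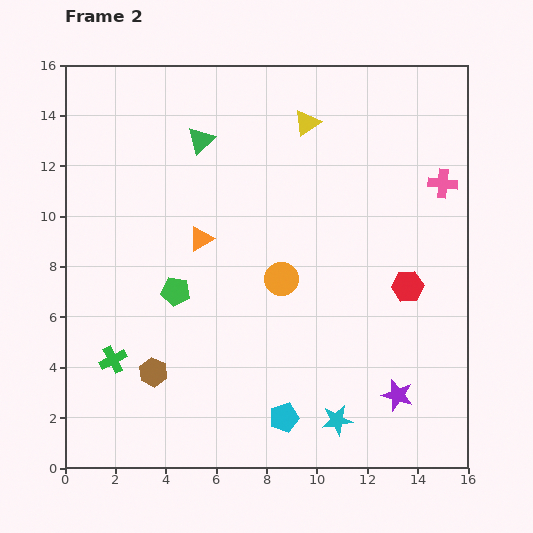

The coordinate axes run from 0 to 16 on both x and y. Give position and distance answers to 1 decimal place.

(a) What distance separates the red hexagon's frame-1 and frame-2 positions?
5.7

The red hexagon moved from (9.1, 10.7) to (13.6, 7.2), a distance of √(4.5² + 3.5²) ≈ 5.7.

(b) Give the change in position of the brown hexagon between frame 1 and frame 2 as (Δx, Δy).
(2.6, -5.3)

The brown hexagon was at (0.9, 9.1) in frame 1 and (3.5, 3.8) in frame 2.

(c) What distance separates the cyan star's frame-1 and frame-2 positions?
1.0

The cyan star moved from (10.6, 2.9) to (10.8, 1.9), a distance of √(0.2² + 1.0²) ≈ 1.0.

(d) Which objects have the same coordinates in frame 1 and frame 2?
the green triangle, the orange triangle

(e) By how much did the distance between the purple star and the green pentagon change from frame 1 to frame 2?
+2.0

Distance in frame 1: 7.7. Distance in frame 2: 9.7.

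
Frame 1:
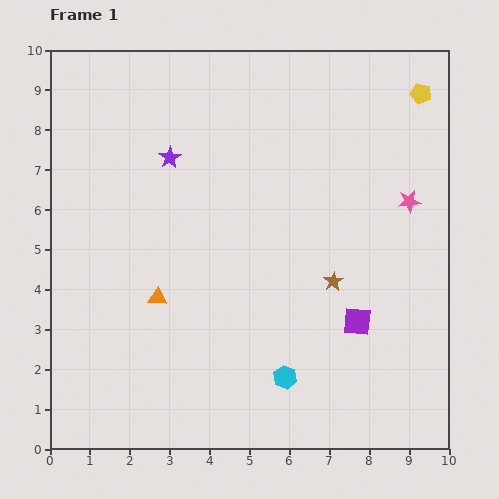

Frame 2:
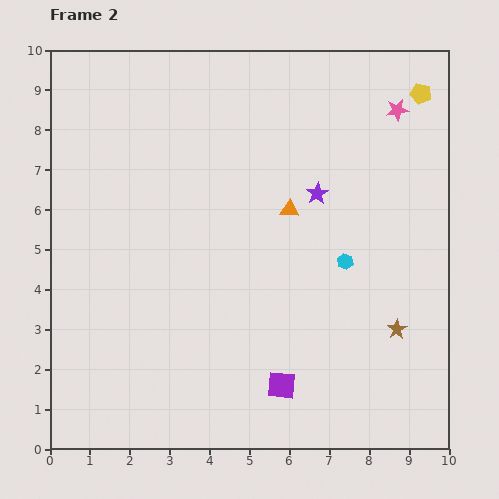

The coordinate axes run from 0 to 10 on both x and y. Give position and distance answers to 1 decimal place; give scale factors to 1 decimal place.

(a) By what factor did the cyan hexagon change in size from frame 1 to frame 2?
0.7×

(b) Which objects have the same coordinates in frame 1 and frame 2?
the yellow pentagon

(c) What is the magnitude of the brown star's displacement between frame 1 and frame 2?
2.0

The brown star moved from (7.1, 4.2) to (8.7, 3.0), a distance of √(1.6² + 1.2²) ≈ 2.0.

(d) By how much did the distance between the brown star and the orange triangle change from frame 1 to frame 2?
-0.4

Distance in frame 1: 4.4. Distance in frame 2: 4.0.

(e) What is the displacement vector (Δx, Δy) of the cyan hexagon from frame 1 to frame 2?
(1.5, 2.9)

The cyan hexagon was at (5.9, 1.8) in frame 1 and (7.4, 4.7) in frame 2.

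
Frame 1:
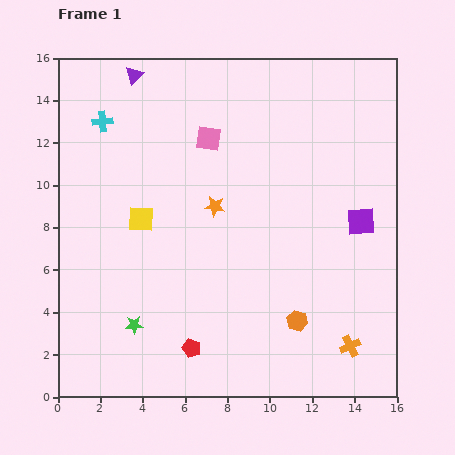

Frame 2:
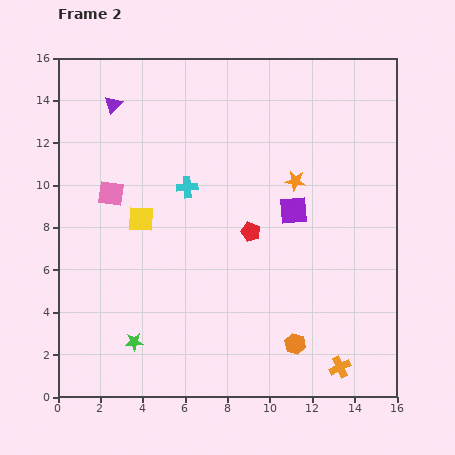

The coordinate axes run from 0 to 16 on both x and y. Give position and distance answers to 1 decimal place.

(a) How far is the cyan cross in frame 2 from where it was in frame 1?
5.1

The cyan cross moved from (2.1, 13.0) to (6.1, 9.9), a distance of √(4.0² + 3.1²) ≈ 5.1.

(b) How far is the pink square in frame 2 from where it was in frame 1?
5.3

The pink square moved from (7.1, 12.2) to (2.5, 9.6), a distance of √(4.6² + 2.6²) ≈ 5.3.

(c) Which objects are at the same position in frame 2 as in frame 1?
the yellow square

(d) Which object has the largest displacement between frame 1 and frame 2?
the red pentagon

(moved 6.2; next 5.3)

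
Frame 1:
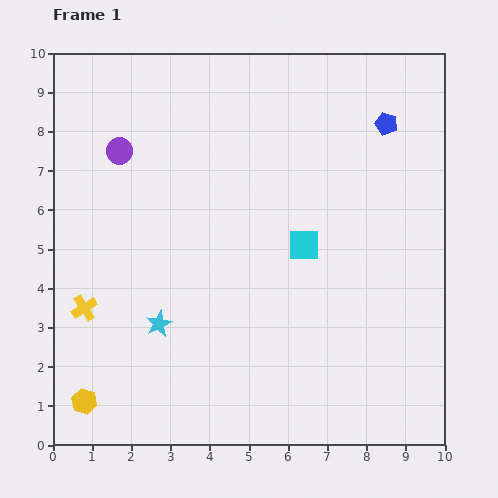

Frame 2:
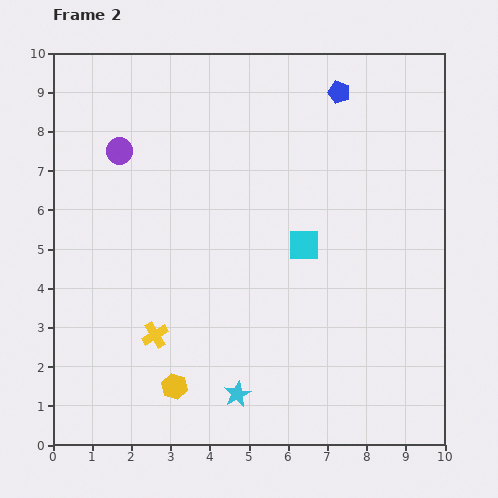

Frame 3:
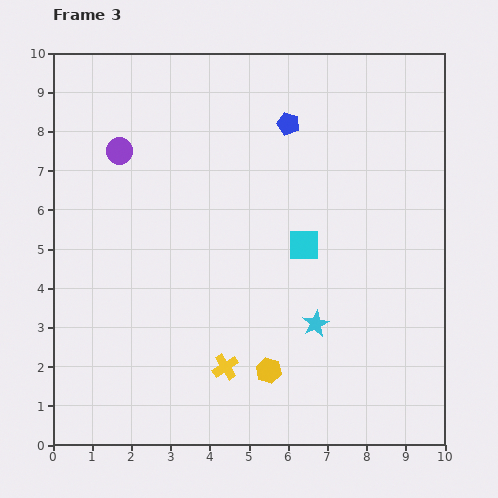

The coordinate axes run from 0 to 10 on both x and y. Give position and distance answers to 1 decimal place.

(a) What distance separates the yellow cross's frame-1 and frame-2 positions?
1.9

The yellow cross moved from (0.8, 3.5) to (2.6, 2.8), a distance of √(1.8² + 0.7²) ≈ 1.9.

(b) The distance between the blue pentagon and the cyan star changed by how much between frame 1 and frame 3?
-2.6

Distance in frame 1: 7.7. Distance in frame 3: 5.1.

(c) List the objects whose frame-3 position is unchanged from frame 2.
the cyan square, the purple circle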